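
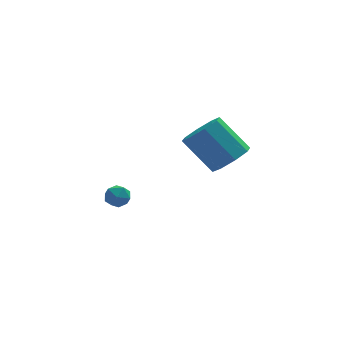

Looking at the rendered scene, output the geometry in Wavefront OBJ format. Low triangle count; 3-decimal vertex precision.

v -3.016 0.87 -2.874
v -2.558 0.558 -2.492
v -3.722 0.062 -2.688
v -3.264 -0.25 -2.306
v -3.545 0.324 -2.095
v -3.109 0.824 -2.209
v -3.171 -0.204 -2.971
v -2.735 0.296 -3.085
v -2.655 -0.105 -2.551
v -2.885 0.221 -2.01
v -3.395 0.399 -3.17
v -3.625 0.725 -2.629
v 0.915 -3.99 1.651
v 1.48 -4.428 2.321
v 0.371 -3.627 3.78
v -0.195 -3.19 3.109
v 1.73 -3.746 2.136
v 0.621 -2.945 3.595
v 1.502 -3.206 1.667
v 0.393 -2.406 3.126
v 0.93 -3.126 1.188
v -0.179 -2.326 2.647
v 0.349 -3.553 0.98
v -0.76 -2.752 2.439
v 0.099 -4.235 1.165
v -1.01 -3.434 2.624
v 0.327 -4.774 1.634
v -0.782 -3.974 3.093
v 0.899 -4.854 2.113
v -0.21 -4.054 3.572
f 1 12 6
f 1 6 2
f 1 2 8
f 1 8 11
f 1 11 12
f 2 6 10
f 6 12 5
f 12 11 3
f 11 8 7
f 8 2 9
f 4 10 5
f 4 5 3
f 4 3 7
f 4 7 9
f 4 9 10
f 5 10 6
f 3 5 12
f 7 3 11
f 9 7 8
f 10 9 2
f 14 13 17
f 14 17 15
f 15 17 18
f 15 18 16
f 17 13 19
f 17 19 18
f 18 19 20
f 18 20 16
f 19 13 21
f 19 21 20
f 20 21 22
f 20 22 16
f 21 13 23
f 21 23 22
f 22 23 24
f 22 24 16
f 23 13 25
f 23 25 24
f 24 25 26
f 24 26 16
f 25 13 27
f 25 27 26
f 26 27 28
f 26 28 16
f 27 13 29
f 27 29 28
f 28 29 30
f 28 30 16
f 29 13 14
f 29 14 30
f 30 14 15
f 30 15 16



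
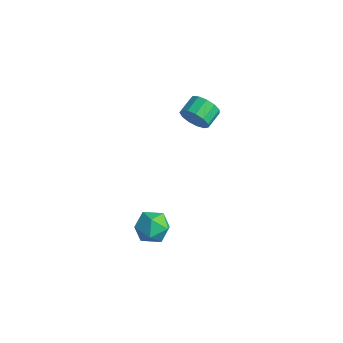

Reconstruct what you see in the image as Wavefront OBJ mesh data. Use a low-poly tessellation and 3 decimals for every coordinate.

v -0.598 -3.114 0.037
v 0.076 -3.074 0.843
v 0.064 -4.606 -0.443
v 0.738 -4.566 0.363
v -0.288 -4.709 0.543
v -0.697 -3.787 0.839
v 0.837 -3.893 -0.439
v 0.428 -2.971 -0.143
v 0.963 -3.556 0.548
v 0.268 -4.06 1.155
v -0.128 -3.62 -0.755
v -0.823 -4.124 -0.148
v -3.835 2.613 2.134
v -3.431 2.978 1.392
v -3.701 4.032 1.765
v -4.105 3.667 2.506
v -3.927 2.897 1.264
v -4.196 3.951 1.636
v -4.393 2.726 1.411
v -4.663 3.78 1.783
v -4.682 2.519 1.788
v -4.952 3.573 2.16
v -4.703 2.341 2.275
v -4.972 3.395 2.647
v -4.448 2.25 2.717
v -4.717 3.304 3.089
v -3.998 2.274 2.974
v -4.268 3.329 3.346
v -3.497 2.406 2.964
v -3.766 3.46 3.336
v -3.103 2.603 2.691
v -3.373 3.657 3.063
v -2.942 2.804 2.241
v -3.211 3.858 2.613
v -3.064 2.943 1.757
v -3.333 3.998 2.129
f 1 12 6
f 1 6 2
f 1 2 8
f 1 8 11
f 1 11 12
f 2 6 10
f 6 12 5
f 12 11 3
f 11 8 7
f 8 2 9
f 4 10 5
f 4 5 3
f 4 3 7
f 4 7 9
f 4 9 10
f 5 10 6
f 3 5 12
f 7 3 11
f 9 7 8
f 10 9 2
f 14 13 17
f 14 17 15
f 15 17 18
f 15 18 16
f 17 13 19
f 17 19 18
f 18 19 20
f 18 20 16
f 19 13 21
f 19 21 20
f 20 21 22
f 20 22 16
f 21 13 23
f 21 23 22
f 22 23 24
f 22 24 16
f 23 13 25
f 23 25 24
f 24 25 26
f 24 26 16
f 25 13 27
f 25 27 26
f 26 27 28
f 26 28 16
f 27 13 29
f 27 29 28
f 28 29 30
f 28 30 16
f 29 13 31
f 29 31 30
f 30 31 32
f 30 32 16
f 31 13 33
f 31 33 32
f 32 33 34
f 32 34 16
f 33 13 35
f 33 35 34
f 34 35 36
f 34 36 16
f 35 13 14
f 35 14 36
f 36 14 15
f 36 15 16



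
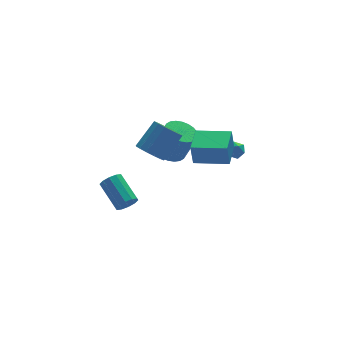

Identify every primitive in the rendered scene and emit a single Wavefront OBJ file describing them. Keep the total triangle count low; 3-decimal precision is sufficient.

v -1.958 -1.751 2.914
v -1.311 -1.639 2.227
v 0.045 -1.176 3.579
v -0.602 -1.289 4.266
v -1.517 -1.196 2.282
v -0.161 -0.733 3.634
v -1.841 -0.902 2.506
v -0.485 -0.439 3.858
v -2.196 -0.835 2.839
v -0.841 -0.372 4.191
v -2.488 -1.014 3.193
v -1.132 -0.551 4.545
v -2.637 -1.39 3.471
v -1.281 -0.928 4.824
v -2.605 -1.864 3.601
v -1.249 -1.401 4.953
v -2.399 -2.307 3.546
v -1.043 -1.844 4.898
v -2.075 -2.601 3.322
v -0.719 -2.138 4.674
v -1.719 -2.668 2.989
v -0.364 -2.205 4.341
v -1.428 -2.489 2.635
v -0.072 -2.026 3.987
v -1.279 -2.112 2.356
v 0.077 -1.65 3.709
v -2.085 1.345 -4.076
v -1.875 1.022 -3.421
v -2.126 2.832 -2.449
v -2.335 3.155 -3.104
v -1.489 1.188 -3.63
v -1.74 2.998 -2.658
v -1.331 1.414 -4.01
v -1.582 3.224 -3.038
v -1.46 1.614 -4.415
v -1.711 3.424 -3.443
v -1.828 1.711 -4.691
v -2.079 3.521 -3.719
v -2.294 1.668 -4.731
v -2.545 3.478 -3.759
v -2.68 1.502 -4.522
v -2.931 3.312 -3.55
v -2.838 1.276 -4.142
v -3.089 3.086 -3.17
v -2.709 1.076 -3.737
v -2.96 2.886 -2.765
v -2.341 0.979 -3.461
v -2.592 2.789 -2.489
v 0.549 1.125 0.121
v 1.505 1.464 -0.11
v 2.107 1.034 1.748
v 1.151 0.695 1.979
v 1.33 1.805 0.025
v 1.932 1.375 1.883
v 1.037 2.042 0.175
v 1.639 1.612 2.033
v 0.67 2.139 0.316
v 1.271 1.709 2.175
v 0.284 2.082 0.428
v 0.885 1.653 2.287
v -0.062 1.88 0.493
v 0.54 1.45 2.352
v -0.314 1.562 0.502
v 0.287 1.132 2.36
v -0.435 1.178 0.452
v 0.166 0.748 2.31
v -0.407 0.786 0.352
v 0.195 0.356 2.21
v -0.232 0.445 0.217
v 0.37 0.015 2.075
v 0.061 0.208 0.067
v 0.663 -0.222 1.925
v 0.429 0.111 -0.075
v 1.03 -0.319 1.784
v 0.815 0.167 -0.187
v 1.416 -0.262 1.672
v 1.16 0.37 -0.252
v 1.762 -0.06 1.607
v 1.413 0.688 -0.26
v 2.014 0.258 1.598
v 1.534 1.072 -0.21
v 2.135 0.642 1.648
v 2.61 -2.292 2.234
v 2.958 -2.439 2.739
v 2.862 -3.181 1.801
v 3.21 -3.328 2.306
v 2.581 -3.305 2.352
v 2.425 -2.755 2.619
v 3.395 -2.865 1.921
v 3.239 -2.315 2.188
v 3.443 -2.793 2.546
v 2.94 -3.065 2.812
v 2.88 -2.555 1.728
v 2.377 -2.827 1.994
v 1.501 -4.842 3.057
v 1.333 -4.826 4.436
v -0.169 -3.657 2.839
v -0.337 -3.64 4.219
v 2.497 -3.42 3.161
v 2.329 -3.403 4.541
v 0.827 -2.234 2.944
v 0.659 -2.218 4.323
f 2 1 5
f 2 5 3
f 3 5 6
f 3 6 4
f 5 1 7
f 5 7 6
f 6 7 8
f 6 8 4
f 7 1 9
f 7 9 8
f 8 9 10
f 8 10 4
f 9 1 11
f 9 11 10
f 10 11 12
f 10 12 4
f 11 1 13
f 11 13 12
f 12 13 14
f 12 14 4
f 13 1 15
f 13 15 14
f 14 15 16
f 14 16 4
f 15 1 17
f 15 17 16
f 16 17 18
f 16 18 4
f 17 1 19
f 17 19 18
f 18 19 20
f 18 20 4
f 19 1 21
f 19 21 20
f 20 21 22
f 20 22 4
f 21 1 23
f 21 23 22
f 22 23 24
f 22 24 4
f 23 1 25
f 23 25 24
f 24 25 26
f 24 26 4
f 25 1 2
f 25 2 26
f 26 2 3
f 26 3 4
f 28 27 31
f 28 31 29
f 29 31 32
f 29 32 30
f 31 27 33
f 31 33 32
f 32 33 34
f 32 34 30
f 33 27 35
f 33 35 34
f 34 35 36
f 34 36 30
f 35 27 37
f 35 37 36
f 36 37 38
f 36 38 30
f 37 27 39
f 37 39 38
f 38 39 40
f 38 40 30
f 39 27 41
f 39 41 40
f 40 41 42
f 40 42 30
f 41 27 43
f 41 43 42
f 42 43 44
f 42 44 30
f 43 27 45
f 43 45 44
f 44 45 46
f 44 46 30
f 45 27 47
f 45 47 46
f 46 47 48
f 46 48 30
f 47 27 28
f 47 28 48
f 48 28 29
f 48 29 30
f 50 49 53
f 50 53 51
f 51 53 54
f 51 54 52
f 53 49 55
f 53 55 54
f 54 55 56
f 54 56 52
f 55 49 57
f 55 57 56
f 56 57 58
f 56 58 52
f 57 49 59
f 57 59 58
f 58 59 60
f 58 60 52
f 59 49 61
f 59 61 60
f 60 61 62
f 60 62 52
f 61 49 63
f 61 63 62
f 62 63 64
f 62 64 52
f 63 49 65
f 63 65 64
f 64 65 66
f 64 66 52
f 65 49 67
f 65 67 66
f 66 67 68
f 66 68 52
f 67 49 69
f 67 69 68
f 68 69 70
f 68 70 52
f 69 49 71
f 69 71 70
f 70 71 72
f 70 72 52
f 71 49 73
f 71 73 72
f 72 73 74
f 72 74 52
f 73 49 75
f 73 75 74
f 74 75 76
f 74 76 52
f 75 49 77
f 75 77 76
f 76 77 78
f 76 78 52
f 77 49 79
f 77 79 78
f 78 79 80
f 78 80 52
f 79 49 81
f 79 81 80
f 80 81 82
f 80 82 52
f 81 49 50
f 81 50 82
f 82 50 51
f 82 51 52
f 83 94 88
f 83 88 84
f 83 84 90
f 83 90 93
f 83 93 94
f 84 88 92
f 88 94 87
f 94 93 85
f 93 90 89
f 90 84 91
f 86 92 87
f 86 87 85
f 86 85 89
f 86 89 91
f 86 91 92
f 87 92 88
f 85 87 94
f 89 85 93
f 91 89 90
f 92 91 84
f 96 98 95
f 99 96 95
f 95 98 97
f 97 99 95
f 96 102 98
f 100 96 99
f 100 102 96
f 98 102 97
f 101 99 97
f 97 102 101
f 101 100 99
f 102 100 101



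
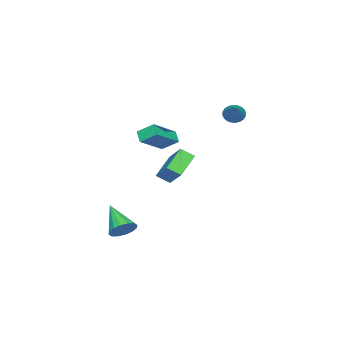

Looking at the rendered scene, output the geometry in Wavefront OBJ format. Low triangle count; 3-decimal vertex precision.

v 0.692 -4.311 1.505
v 0.544 -3.306 2.199
v -1.033 -3.822 0.43
v -1.181 -2.818 1.124
v 1.161 -3.862 0.956
v 1.013 -2.858 1.65
v -0.564 -3.374 -0.119
v -0.712 -2.369 0.575
v 4.399 -3.21 -4.527
v 4.899 -3.833 -4.817
v 3.421 -4.57 -3.293
v 5.112 -3.67 -4.469
v 5.134 -3.384 -4.135
v 4.959 -3.051 -3.907
v 4.634 -2.76 -3.845
v 4.246 -2.591 -3.965
v 3.9 -2.587 -4.236
v 3.687 -2.75 -4.585
v 3.665 -3.037 -4.918
v 3.84 -3.37 -5.146
v 4.164 -3.66 -5.209
v 4.552 -3.83 -5.088
v -2.37 -3.822 -1.485
v -1.293 -2.567 -0.225
v -2.662 -3.047 -2.008
v -1.585 -1.791 -0.748
v -0.975 -3.989 -2.512
v 0.102 -2.733 -1.252
v -1.267 -3.213 -3.035
v -0.19 -1.958 -1.775
v -1.396 0.743 3.049
v -1.014 0.758 2.511
v 0.076 1.457 4.111
v -1.122 0.992 2.502
v -1.271 1.188 2.577
v -1.439 1.316 2.724
v -1.601 1.357 2.92
v -1.731 1.305 3.136
v -1.81 1.167 3.339
v -1.827 0.964 3.497
v -1.777 0.728 3.587
v -1.67 0.494 3.595
v -1.52 0.298 3.52
v -1.352 0.17 3.374
v -1.19 0.129 3.177
v -1.06 0.182 2.961
v -0.981 0.319 2.759
v -0.965 0.522 2.601
f 2 4 1
f 5 2 1
f 1 4 3
f 3 5 1
f 2 8 4
f 6 2 5
f 6 8 2
f 4 8 3
f 7 5 3
f 3 8 7
f 7 6 5
f 8 6 7
f 10 9 12
f 10 12 11
f 12 9 13
f 12 13 11
f 13 9 14
f 13 14 11
f 14 9 15
f 14 15 11
f 15 9 16
f 15 16 11
f 16 9 17
f 16 17 11
f 17 9 18
f 17 18 11
f 18 9 19
f 18 19 11
f 19 9 20
f 19 20 11
f 20 9 21
f 20 21 11
f 21 9 22
f 21 22 11
f 22 9 10
f 22 10 11
f 24 26 23
f 27 24 23
f 23 26 25
f 25 27 23
f 24 30 26
f 28 24 27
f 28 30 24
f 26 30 25
f 29 27 25
f 25 30 29
f 29 28 27
f 30 28 29
f 32 31 34
f 32 34 33
f 34 31 35
f 34 35 33
f 35 31 36
f 35 36 33
f 36 31 37
f 36 37 33
f 37 31 38
f 37 38 33
f 38 31 39
f 38 39 33
f 39 31 40
f 39 40 33
f 40 31 41
f 40 41 33
f 41 31 42
f 41 42 33
f 42 31 43
f 42 43 33
f 43 31 44
f 43 44 33
f 44 31 45
f 44 45 33
f 45 31 46
f 45 46 33
f 46 31 47
f 46 47 33
f 47 31 48
f 47 48 33
f 48 31 32
f 48 32 33



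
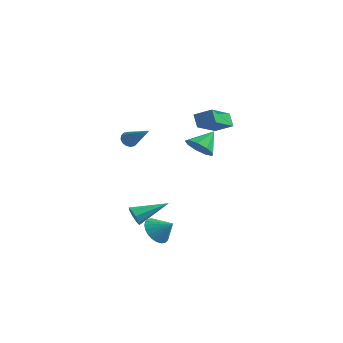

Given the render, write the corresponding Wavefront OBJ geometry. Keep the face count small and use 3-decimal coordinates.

v -0.834 -3.662 -4.015
v -0.261 -3.967 -4.667
v 0.094 -3.438 -3.305
v -0.282 -3.618 -4.75
v -0.387 -3.276 -4.721
v -0.56 -2.993 -4.584
v -0.775 -2.812 -4.361
v -0.999 -2.76 -4.085
v -1.197 -2.845 -3.798
v -1.341 -3.055 -3.545
v -1.407 -3.357 -3.363
v -1.386 -3.706 -3.28
v -1.281 -4.048 -3.309
v -1.108 -4.331 -3.446
v -0.893 -4.513 -3.669
v -0.669 -4.565 -3.945
v -0.471 -4.479 -4.232
v -0.327 -4.269 -4.485
v -3.072 -2.85 -3.814
v -2.736 -2.815 -4.381
v -2.008 -1.23 -3.086
v -3.156 -2.536 -4.389
v -3.527 -2.44 -4.06
v -3.632 -2.584 -3.587
v -3.408 -2.884 -3.248
v -2.988 -3.163 -3.24
v -2.617 -3.259 -3.569
v -2.512 -3.115 -4.042
v -4.73 -1.266 1.055
v -4.474 -1.462 0.609
v -3.07 -1.574 2.145
v -4.421 -1.182 0.608
v -4.451 -0.925 0.726
v -4.555 -0.759 0.932
v -4.707 -0.729 1.171
v -4.865 -0.843 1.379
v -4.986 -1.07 1.5
v -5.039 -1.35 1.502
v -5.009 -1.607 1.383
v -4.904 -1.773 1.177
v -4.753 -1.803 0.938
v -4.595 -1.689 0.73
v -2.622 1.685 2.566
v -1.634 2.041 3.059
v -2.885 3.614 1.702
v -1.897 3.97 2.195
v -2.143 1.41 1.805
v -1.155 1.766 2.298
v -2.406 3.339 0.941
v -1.418 3.695 1.434
v -3.58 3.41 -0.656
v -3.208 2.785 -0.029
v -3.4 4.53 0.356
v -2.731 3.042 -0.399
v -2.651 3.472 -0.89
v -3.006 3.873 -1.27
v -3.629 4.056 -1.363
v -4.23 3.938 -1.125
v -4.526 3.572 -0.667
v -4.38 3.13 -0.204
v -3.859 2.819 0.048
f 2 1 4
f 2 4 3
f 4 1 5
f 4 5 3
f 5 1 6
f 5 6 3
f 6 1 7
f 6 7 3
f 7 1 8
f 7 8 3
f 8 1 9
f 8 9 3
f 9 1 10
f 9 10 3
f 10 1 11
f 10 11 3
f 11 1 12
f 11 12 3
f 12 1 13
f 12 13 3
f 13 1 14
f 13 14 3
f 14 1 15
f 14 15 3
f 15 1 16
f 15 16 3
f 16 1 17
f 16 17 3
f 17 1 18
f 17 18 3
f 18 1 2
f 18 2 3
f 20 19 22
f 20 22 21
f 22 19 23
f 22 23 21
f 23 19 24
f 23 24 21
f 24 19 25
f 24 25 21
f 25 19 26
f 25 26 21
f 26 19 27
f 26 27 21
f 27 19 28
f 27 28 21
f 28 19 20
f 28 20 21
f 30 29 32
f 30 32 31
f 32 29 33
f 32 33 31
f 33 29 34
f 33 34 31
f 34 29 35
f 34 35 31
f 35 29 36
f 35 36 31
f 36 29 37
f 36 37 31
f 37 29 38
f 37 38 31
f 38 29 39
f 38 39 31
f 39 29 40
f 39 40 31
f 40 29 41
f 40 41 31
f 41 29 42
f 41 42 31
f 42 29 30
f 42 30 31
f 44 46 43
f 47 44 43
f 43 46 45
f 45 47 43
f 44 50 46
f 48 44 47
f 48 50 44
f 46 50 45
f 49 47 45
f 45 50 49
f 49 48 47
f 50 48 49
f 52 51 54
f 52 54 53
f 54 51 55
f 54 55 53
f 55 51 56
f 55 56 53
f 56 51 57
f 56 57 53
f 57 51 58
f 57 58 53
f 58 51 59
f 58 59 53
f 59 51 60
f 59 60 53
f 60 51 61
f 60 61 53
f 61 51 52
f 61 52 53



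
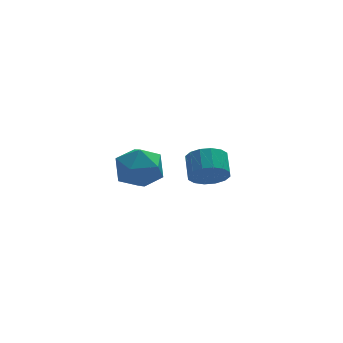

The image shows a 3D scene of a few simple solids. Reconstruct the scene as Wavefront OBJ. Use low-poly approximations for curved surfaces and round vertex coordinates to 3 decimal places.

v 0.324 -2.476 -0.075
v 0.671 -2.977 0.834
v -1.131 -3.483 -0.074
v -0.784 -3.984 0.835
v -1.097 -2.936 0.873
v -0.198 -2.315 0.872
v -0.262 -4.145 -0.112
v 0.637 -3.524 -0.113
v 0.309 -4.009 0.81
v -0.208 -3.262 1.419
v -0.252 -3.198 -0.659
v -0.769 -2.451 -0.05
v 3.836 1.163 -3.427
v 4.349 0.718 -2.806
v 4.518 1.712 -2.233
v 4.004 2.157 -2.853
v 4.656 0.86 -3.142
v 4.825 1.854 -2.568
v 4.744 1.082 -3.554
v 4.912 2.077 -2.98
v 4.588 1.327 -3.931
v 4.756 2.321 -3.358
v 4.23 1.527 -4.174
v 4.398 2.521 -3.6
v 3.767 1.63 -4.216
v 3.935 2.624 -3.643
v 3.322 1.608 -4.047
v 3.491 2.602 -3.474
v 3.015 1.466 -3.712
v 3.184 2.46 -3.138
v 2.928 1.243 -3.3
v 3.096 2.238 -2.726
v 3.084 0.999 -2.922
v 3.252 1.993 -2.349
v 3.442 0.799 -2.68
v 3.61 1.793 -2.106
v 3.905 0.696 -2.637
v 4.073 1.69 -2.064
f 1 12 6
f 1 6 2
f 1 2 8
f 1 8 11
f 1 11 12
f 2 6 10
f 6 12 5
f 12 11 3
f 11 8 7
f 8 2 9
f 4 10 5
f 4 5 3
f 4 3 7
f 4 7 9
f 4 9 10
f 5 10 6
f 3 5 12
f 7 3 11
f 9 7 8
f 10 9 2
f 14 13 17
f 14 17 15
f 15 17 18
f 15 18 16
f 17 13 19
f 17 19 18
f 18 19 20
f 18 20 16
f 19 13 21
f 19 21 20
f 20 21 22
f 20 22 16
f 21 13 23
f 21 23 22
f 22 23 24
f 22 24 16
f 23 13 25
f 23 25 24
f 24 25 26
f 24 26 16
f 25 13 27
f 25 27 26
f 26 27 28
f 26 28 16
f 27 13 29
f 27 29 28
f 28 29 30
f 28 30 16
f 29 13 31
f 29 31 30
f 30 31 32
f 30 32 16
f 31 13 33
f 31 33 32
f 32 33 34
f 32 34 16
f 33 13 35
f 33 35 34
f 34 35 36
f 34 36 16
f 35 13 37
f 35 37 36
f 36 37 38
f 36 38 16
f 37 13 14
f 37 14 38
f 38 14 15
f 38 15 16



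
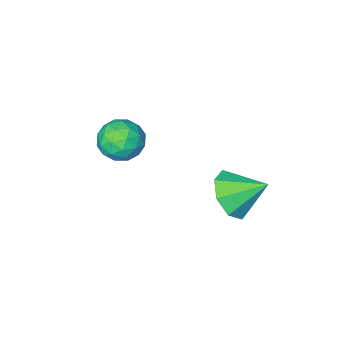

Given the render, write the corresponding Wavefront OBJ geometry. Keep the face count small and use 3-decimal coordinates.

v 1.688 -0.174 0.713
v 2.247 -0.254 0.09
v 2.093 -1.366 1.23
v 2.652 -1.446 0.607
v 2.762 -0.856 1.196
v 2.511 -0.12 0.877
v 1.829 -1.5 0.443
v 1.578 -0.764 0.124
v 2.334 -1.074 -0.077
v 2.91 -0.676 0.388
v 1.43 -0.944 0.932
v 2.006 -0.546 1.397
v 1.932 -0.11 0.356
v 2.408 -1.51 0.964
v 2.473 -1.164 1.311
v 2.801 -1.211 0.944
v 2.087 -0.03 0.819
v 2.416 -0.078 0.452
v 2.718 -0.431 1.103
v 1.924 -1.542 0.868
v 2.253 -1.59 0.501
v 1.539 -0.409 0.376
v 1.867 -0.456 0.009
v 1.622 -1.189 0.217
v 2.311 -0.639 -0.109
v 2.55 -1.339 0.196
v 2.066 -1.371 0.099
v 1.918 -0.938 -0.089
v 2.65 -0.405 0.165
v 2.889 -1.105 0.469
v 2.953 -0.758 0.815
v 2.806 -0.325 0.628
v 2.701 -0.887 0.067
v 1.451 -0.515 0.851
v 1.69 -1.215 1.155
v 1.534 -1.295 0.692
v 1.387 -0.862 0.505
v 1.79 -0.281 1.124
v 2.029 -0.981 1.429
v 2.422 -0.682 1.409
v 2.274 -0.249 1.221
v 1.639 -0.733 1.253
v 0.33 2.843 -0.029
v 1.099 3.15 0.417
v -0.45 3.637 0.769
v 0.93 3.557 -0.152
v 0.41 3.545 -0.649
v -0.156 3.123 -0.783
v -0.438 2.536 -0.476
v -0.269 2.13 0.093
v 0.251 2.141 0.591
v 0.817 2.564 0.725
f 1 38 17
f 38 12 41
f 17 41 6
f 38 41 17
f 1 17 13
f 17 6 18
f 13 18 2
f 17 18 13
f 1 13 22
f 13 2 23
f 22 23 8
f 13 23 22
f 1 22 34
f 22 8 37
f 34 37 11
f 22 37 34
f 1 34 38
f 34 11 42
f 38 42 12
f 34 42 38
f 2 18 29
f 18 6 32
f 29 32 10
f 18 32 29
f 6 41 19
f 41 12 40
f 19 40 5
f 41 40 19
f 12 42 39
f 42 11 35
f 39 35 3
f 42 35 39
f 11 37 36
f 37 8 24
f 36 24 7
f 37 24 36
f 8 23 28
f 23 2 25
f 28 25 9
f 23 25 28
f 4 30 16
f 30 10 31
f 16 31 5
f 30 31 16
f 4 16 14
f 16 5 15
f 14 15 3
f 16 15 14
f 4 14 21
f 14 3 20
f 21 20 7
f 14 20 21
f 4 21 26
f 21 7 27
f 26 27 9
f 21 27 26
f 4 26 30
f 26 9 33
f 30 33 10
f 26 33 30
f 5 31 19
f 31 10 32
f 19 32 6
f 31 32 19
f 3 15 39
f 15 5 40
f 39 40 12
f 15 40 39
f 7 20 36
f 20 3 35
f 36 35 11
f 20 35 36
f 9 27 28
f 27 7 24
f 28 24 8
f 27 24 28
f 10 33 29
f 33 9 25
f 29 25 2
f 33 25 29
f 44 43 46
f 44 46 45
f 46 43 47
f 46 47 45
f 47 43 48
f 47 48 45
f 48 43 49
f 48 49 45
f 49 43 50
f 49 50 45
f 50 43 51
f 50 51 45
f 51 43 52
f 51 52 45
f 52 43 44
f 52 44 45



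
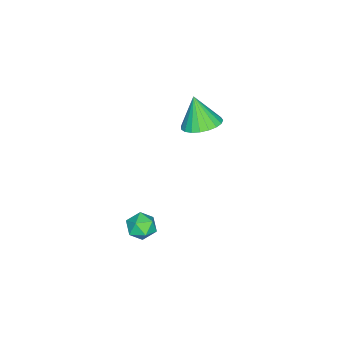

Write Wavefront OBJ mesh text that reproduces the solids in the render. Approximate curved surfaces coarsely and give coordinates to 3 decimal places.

v 3.574 3.94 -2.932
v 4.272 3.731 -2.63
v 3.148 2.749 -2.77
v 3.846 2.54 -2.468
v 3.372 3.025 -2.066
v 3.636 3.762 -2.166
v 3.784 2.718 -3.234
v 4.048 3.455 -3.334
v 4.402 2.976 -2.817
v 4.147 3.166 -2.095
v 3.273 3.314 -3.305
v 3.018 3.504 -2.583
v -2.308 3.488 -0.378
v -1.394 3.808 -0.057
v -2.652 2.892 1.198
v -1.638 4.147 0.018
v -1.997 4.372 0.024
v -2.41 4.445 -0.039
v -2.806 4.351 -0.16
v -3.115 4.109 -0.32
v -3.285 3.759 -0.489
v -3.286 3.362 -0.639
v -3.117 2.988 -0.744
v -2.809 2.699 -0.786
v -2.414 2.547 -0.757
v -2.001 2.558 -0.663
v -1.641 2.73 -0.519
v -1.396 3.032 -0.351
v -1.308 3.414 -0.188
f 1 12 6
f 1 6 2
f 1 2 8
f 1 8 11
f 1 11 12
f 2 6 10
f 6 12 5
f 12 11 3
f 11 8 7
f 8 2 9
f 4 10 5
f 4 5 3
f 4 3 7
f 4 7 9
f 4 9 10
f 5 10 6
f 3 5 12
f 7 3 11
f 9 7 8
f 10 9 2
f 14 13 16
f 14 16 15
f 16 13 17
f 16 17 15
f 17 13 18
f 17 18 15
f 18 13 19
f 18 19 15
f 19 13 20
f 19 20 15
f 20 13 21
f 20 21 15
f 21 13 22
f 21 22 15
f 22 13 23
f 22 23 15
f 23 13 24
f 23 24 15
f 24 13 25
f 24 25 15
f 25 13 26
f 25 26 15
f 26 13 27
f 26 27 15
f 27 13 28
f 27 28 15
f 28 13 29
f 28 29 15
f 29 13 14
f 29 14 15



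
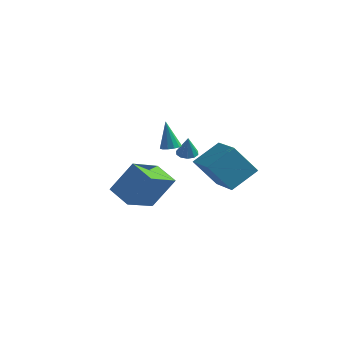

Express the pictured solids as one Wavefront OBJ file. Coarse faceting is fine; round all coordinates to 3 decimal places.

v 0.758 -1.225 1.66
v 1.244 -1.417 1.523
v 0.962 -1.495 2.76
v 1.278 -1.093 1.597
v 1.113 -0.82 1.694
v 0.813 -0.701 1.779
v 0.492 -0.783 1.819
v 0.272 -1.033 1.798
v 0.238 -1.357 1.724
v 0.403 -1.63 1.627
v 0.703 -1.749 1.542
v 1.024 -1.667 1.502
v 0.853 -2.913 2.676
v 1.232 -3.252 2.786
v 0.507 -2.807 4.204
v 1.354 -2.986 2.795
v 1.317 -2.697 2.766
v 1.133 -2.476 2.709
v 0.86 -2.394 2.642
v 0.585 -2.477 2.585
v 0.395 -2.698 2.557
v 0.35 -2.988 2.567
v 0.465 -3.253 2.612
v 0.704 -3.411 2.677
v 0.99 -3.411 2.742
v 1.543 0.248 -0.782
v 0.596 -0.407 0.743
v 2.281 1.466 0.2
v 1.335 0.811 1.724
v 3.025 -0.971 -0.384
v 2.079 -1.626 1.14
v 3.764 0.247 0.597
v 2.817 -0.408 2.122
v -2.967 -0.583 -2.888
v -4.269 -0.14 -2.314
v -2.675 1.323 -3.695
v -3.976 1.765 -3.12
v -1.984 0.015 -1.12
v -3.285 0.457 -0.545
v -1.691 1.92 -1.926
v -2.993 2.363 -1.352
f 2 1 4
f 2 4 3
f 4 1 5
f 4 5 3
f 5 1 6
f 5 6 3
f 6 1 7
f 6 7 3
f 7 1 8
f 7 8 3
f 8 1 9
f 8 9 3
f 9 1 10
f 9 10 3
f 10 1 11
f 10 11 3
f 11 1 12
f 11 12 3
f 12 1 2
f 12 2 3
f 14 13 16
f 14 16 15
f 16 13 17
f 16 17 15
f 17 13 18
f 17 18 15
f 18 13 19
f 18 19 15
f 19 13 20
f 19 20 15
f 20 13 21
f 20 21 15
f 21 13 22
f 21 22 15
f 22 13 23
f 22 23 15
f 23 13 24
f 23 24 15
f 24 13 25
f 24 25 15
f 25 13 14
f 25 14 15
f 27 29 26
f 30 27 26
f 26 29 28
f 28 30 26
f 27 33 29
f 31 27 30
f 31 33 27
f 29 33 28
f 32 30 28
f 28 33 32
f 32 31 30
f 33 31 32
f 35 37 34
f 38 35 34
f 34 37 36
f 36 38 34
f 35 41 37
f 39 35 38
f 39 41 35
f 37 41 36
f 40 38 36
f 36 41 40
f 40 39 38
f 41 39 40



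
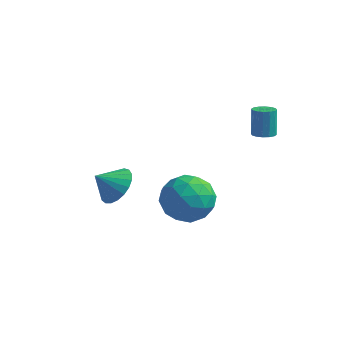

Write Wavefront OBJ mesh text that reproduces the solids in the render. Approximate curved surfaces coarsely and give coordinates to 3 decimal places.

v 3.435 0.536 2.328
v 3.921 0.426 2.438
v 3.751 0.854 3.621
v 3.265 0.964 3.512
v 3.926 0.674 2.349
v 3.755 1.102 3.532
v 3.799 0.885 2.254
v 3.629 1.314 3.437
v 3.575 1.003 2.179
v 3.404 1.432 3.363
v 3.313 0.996 2.144
v 3.143 1.424 3.328
v 3.084 0.865 2.159
v 2.914 1.293 3.342
v 2.949 0.646 2.219
v 2.779 1.074 3.402
v 2.945 0.398 2.308
v 2.774 0.826 3.491
v 3.071 0.186 2.403
v 2.901 0.615 3.586
v 3.296 0.068 2.477
v 3.125 0.497 3.661
v 3.557 0.076 2.512
v 3.387 0.504 3.696
v 3.786 0.207 2.498
v 3.616 0.635 3.681
v -1.985 -1.859 -0.821
v -1.268 -1.905 -0.2
v -2.695 -2.361 -0.039
v -1.425 -1.553 -0.118
v -1.68 -1.253 -0.157
v -1.987 -1.058 -0.311
v -2.294 -1.002 -0.553
v -2.547 -1.094 -0.842
v -2.703 -1.318 -1.127
v -2.735 -1.636 -1.36
v -2.637 -1.993 -1.499
v -2.427 -2.326 -1.521
v -2.139 -2.579 -1.422
v -1.826 -2.707 -1.22
v -1.539 -2.689 -0.948
v -1.33 -2.527 -0.655
v -1.234 -2.25 -0.39
v 2.381 -3.303 0.213
v 3.065 -3.809 1.026
v 0.835 -3.751 1.234
v 1.519 -4.257 2.047
v 1.537 -3.088 1.908
v 2.492 -2.811 1.277
v 1.408 -4.749 0.983
v 2.363 -4.472 0.352
v 2.463 -4.703 1.503
v 2.544 -3.676 2.074
v 1.356 -3.884 0.186
v 1.437 -2.857 0.757
v 2.858 -3.517 0.53
v 1.042 -4.043 1.73
v 1.052 -3.356 1.648
v 1.454 -3.653 2.126
v 2.522 -2.93 0.677
v 2.924 -3.228 1.155
v 2.026 -2.804 1.673
v 0.976 -4.332 1.105
v 1.378 -4.63 1.583
v 2.446 -3.907 0.134
v 2.848 -4.204 0.612
v 1.874 -4.756 0.587
v 2.907 -4.34 1.288
v 1.999 -4.603 1.888
v 1.933 -4.892 1.263
v 2.494 -4.729 0.892
v 2.954 -3.736 1.624
v 2.046 -3.999 2.224
v 2.056 -3.312 2.142
v 2.618 -3.15 1.771
v 2.601 -4.261 1.904
v 1.854 -3.561 0.036
v 0.946 -3.824 0.636
v 1.282 -4.41 0.489
v 1.844 -4.248 0.118
v 1.901 -2.957 0.372
v 0.993 -3.22 0.972
v 1.406 -2.831 1.368
v 1.967 -2.668 0.997
v 1.299 -3.299 0.356
f 2 1 5
f 2 5 3
f 3 5 6
f 3 6 4
f 5 1 7
f 5 7 6
f 6 7 8
f 6 8 4
f 7 1 9
f 7 9 8
f 8 9 10
f 8 10 4
f 9 1 11
f 9 11 10
f 10 11 12
f 10 12 4
f 11 1 13
f 11 13 12
f 12 13 14
f 12 14 4
f 13 1 15
f 13 15 14
f 14 15 16
f 14 16 4
f 15 1 17
f 15 17 16
f 16 17 18
f 16 18 4
f 17 1 19
f 17 19 18
f 18 19 20
f 18 20 4
f 19 1 21
f 19 21 20
f 20 21 22
f 20 22 4
f 21 1 23
f 21 23 22
f 22 23 24
f 22 24 4
f 23 1 25
f 23 25 24
f 24 25 26
f 24 26 4
f 25 1 2
f 25 2 26
f 26 2 3
f 26 3 4
f 28 27 30
f 28 30 29
f 30 27 31
f 30 31 29
f 31 27 32
f 31 32 29
f 32 27 33
f 32 33 29
f 33 27 34
f 33 34 29
f 34 27 35
f 34 35 29
f 35 27 36
f 35 36 29
f 36 27 37
f 36 37 29
f 37 27 38
f 37 38 29
f 38 27 39
f 38 39 29
f 39 27 40
f 39 40 29
f 40 27 41
f 40 41 29
f 41 27 42
f 41 42 29
f 42 27 43
f 42 43 29
f 43 27 28
f 43 28 29
f 44 81 60
f 81 55 84
f 60 84 49
f 81 84 60
f 44 60 56
f 60 49 61
f 56 61 45
f 60 61 56
f 44 56 65
f 56 45 66
f 65 66 51
f 56 66 65
f 44 65 77
f 65 51 80
f 77 80 54
f 65 80 77
f 44 77 81
f 77 54 85
f 81 85 55
f 77 85 81
f 45 61 72
f 61 49 75
f 72 75 53
f 61 75 72
f 49 84 62
f 84 55 83
f 62 83 48
f 84 83 62
f 55 85 82
f 85 54 78
f 82 78 46
f 85 78 82
f 54 80 79
f 80 51 67
f 79 67 50
f 80 67 79
f 51 66 71
f 66 45 68
f 71 68 52
f 66 68 71
f 47 73 59
f 73 53 74
f 59 74 48
f 73 74 59
f 47 59 57
f 59 48 58
f 57 58 46
f 59 58 57
f 47 57 64
f 57 46 63
f 64 63 50
f 57 63 64
f 47 64 69
f 64 50 70
f 69 70 52
f 64 70 69
f 47 69 73
f 69 52 76
f 73 76 53
f 69 76 73
f 48 74 62
f 74 53 75
f 62 75 49
f 74 75 62
f 46 58 82
f 58 48 83
f 82 83 55
f 58 83 82
f 50 63 79
f 63 46 78
f 79 78 54
f 63 78 79
f 52 70 71
f 70 50 67
f 71 67 51
f 70 67 71
f 53 76 72
f 76 52 68
f 72 68 45
f 76 68 72



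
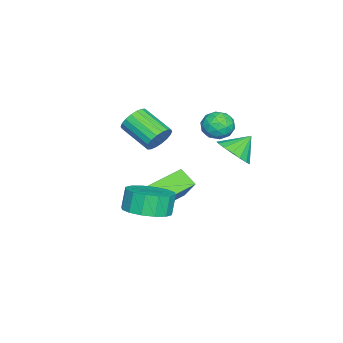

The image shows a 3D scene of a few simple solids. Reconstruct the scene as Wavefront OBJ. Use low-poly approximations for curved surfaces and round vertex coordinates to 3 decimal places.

v -0.399 0.072 -4.951
v -0.729 -0.646 -4.388
v -2.191 1.111 -4.677
v -2.521 0.393 -4.114
v 0.141 0.707 -3.826
v -0.189 -0.011 -3.263
v -1.651 1.746 -3.552
v -1.981 1.028 -2.989
v -2.783 2.421 0.05
v -2.339 2.965 0.302
v -1.921 2.075 -0.722
v -1.477 2.619 -0.47
v -1.64 2.038 -0.031
v -2.173 2.252 0.446
v -2.087 2.788 -0.866
v -2.62 3.002 -0.389
v -1.909 3.192 -0.264
v -1.633 2.729 0.252
v -2.627 2.311 -0.672
v -2.351 1.848 -0.156
v -2.637 2.723 0.244
v -1.623 2.317 -0.664
v -1.719 1.975 -0.406
v -1.458 2.295 -0.258
v -2.539 2.304 0.328
v -2.278 2.624 0.476
v -1.868 2.079 0.281
v -1.982 2.416 -0.896
v -1.721 2.736 -0.748
v -2.802 2.745 -0.162
v -2.541 3.065 -0.014
v -2.392 2.961 -0.701
v -2.123 3.177 0.059
v -1.616 2.974 -0.395
v -1.975 3.073 -0.628
v -2.288 3.198 -0.347
v -1.961 2.905 0.362
v -1.454 2.701 -0.091
v -1.55 2.36 0.167
v -1.863 2.485 0.447
v -1.708 3.038 0.029
v -2.806 2.339 -0.329
v -2.299 2.135 -0.782
v -2.397 2.555 -0.867
v -2.71 2.68 -0.587
v -2.644 2.066 -0.025
v -2.137 1.863 -0.479
v -1.972 1.842 -0.073
v -2.285 1.967 0.208
v -2.552 2.002 -0.449
v -3.568 2.775 -2.618
v -2.813 2.916 -2.148
v -4.172 3.365 -1.822
v -2.833 3.254 -2.414
v -3.022 3.483 -2.727
v -3.335 3.549 -3.014
v -3.702 3.438 -3.211
v -4.038 3.176 -3.272
v -4.266 2.821 -3.183
v -4.335 2.457 -2.964
v -4.227 2.165 -2.666
v -3.968 2.013 -2.357
v -3.618 2.035 -2.108
v -3.256 2.228 -1.975
v -2.965 2.545 -1.99
v -1.056 0.405 -0.813
v -0.586 0.458 -0.311
v -1.154 -0.833 0.356
v -1.624 -0.885 -0.147
v -0.823 0.62 -0.2
v -1.391 -0.671 0.467
v -1.106 0.738 -0.211
v -1.674 -0.552 0.456
v -1.379 0.791 -0.341
v -1.947 -0.499 0.325
v -1.588 0.768 -0.565
v -2.156 -0.523 0.102
v -1.692 0.673 -0.838
v -2.26 -0.618 -0.171
v -1.669 0.524 -1.106
v -2.238 -0.766 -0.439
v -1.526 0.353 -1.316
v -2.094 -0.938 -0.649
v -1.289 0.191 -1.427
v -1.857 -1.1 -0.76
v -1.006 0.072 -1.416
v -1.574 -1.218 -0.749
v -0.733 0.019 -1.285
v -1.301 -1.271 -0.619
v -0.524 0.043 -1.062
v -1.092 -1.248 -0.395
v -0.42 0.138 -0.789
v -0.988 -1.153 -0.122
v -0.442 0.286 -0.521
v -1.011 -1.004 0.146
v 1.46 0.709 -3.433
v 2.233 1.311 -3.148
v 1.853 1.352 -2.202
v 1.08 0.751 -2.487
v 1.857 1.642 -3.314
v 1.476 1.683 -2.368
v 1.374 1.723 -3.512
v 0.994 1.764 -2.566
v 0.914 1.532 -3.688
v 0.534 1.574 -2.743
v 0.601 1.121 -3.796
v 0.221 1.163 -2.851
v 0.518 0.6 -3.807
v 0.137 0.641 -2.862
v 0.687 0.108 -3.718
v 0.307 0.149 -2.772
v 1.064 -0.223 -3.552
v 0.683 -0.182 -2.606
v 1.546 -0.304 -3.354
v 1.166 -0.263 -2.408
v 2.006 -0.114 -3.177
v 1.626 -0.072 -2.232
v 2.319 0.297 -3.069
v 1.939 0.339 -2.124
v 2.403 0.819 -3.058
v 2.022 0.86 -2.113
f 2 4 1
f 5 2 1
f 1 4 3
f 3 5 1
f 2 8 4
f 6 2 5
f 6 8 2
f 4 8 3
f 7 5 3
f 3 8 7
f 7 6 5
f 8 6 7
f 9 46 25
f 46 20 49
f 25 49 14
f 46 49 25
f 9 25 21
f 25 14 26
f 21 26 10
f 25 26 21
f 9 21 30
f 21 10 31
f 30 31 16
f 21 31 30
f 9 30 42
f 30 16 45
f 42 45 19
f 30 45 42
f 9 42 46
f 42 19 50
f 46 50 20
f 42 50 46
f 10 26 37
f 26 14 40
f 37 40 18
f 26 40 37
f 14 49 27
f 49 20 48
f 27 48 13
f 49 48 27
f 20 50 47
f 50 19 43
f 47 43 11
f 50 43 47
f 19 45 44
f 45 16 32
f 44 32 15
f 45 32 44
f 16 31 36
f 31 10 33
f 36 33 17
f 31 33 36
f 12 38 24
f 38 18 39
f 24 39 13
f 38 39 24
f 12 24 22
f 24 13 23
f 22 23 11
f 24 23 22
f 12 22 29
f 22 11 28
f 29 28 15
f 22 28 29
f 12 29 34
f 29 15 35
f 34 35 17
f 29 35 34
f 12 34 38
f 34 17 41
f 38 41 18
f 34 41 38
f 13 39 27
f 39 18 40
f 27 40 14
f 39 40 27
f 11 23 47
f 23 13 48
f 47 48 20
f 23 48 47
f 15 28 44
f 28 11 43
f 44 43 19
f 28 43 44
f 17 35 36
f 35 15 32
f 36 32 16
f 35 32 36
f 18 41 37
f 41 17 33
f 37 33 10
f 41 33 37
f 52 51 54
f 52 54 53
f 54 51 55
f 54 55 53
f 55 51 56
f 55 56 53
f 56 51 57
f 56 57 53
f 57 51 58
f 57 58 53
f 58 51 59
f 58 59 53
f 59 51 60
f 59 60 53
f 60 51 61
f 60 61 53
f 61 51 62
f 61 62 53
f 62 51 63
f 62 63 53
f 63 51 64
f 63 64 53
f 64 51 65
f 64 65 53
f 65 51 52
f 65 52 53
f 67 66 70
f 67 70 68
f 68 70 71
f 68 71 69
f 70 66 72
f 70 72 71
f 71 72 73
f 71 73 69
f 72 66 74
f 72 74 73
f 73 74 75
f 73 75 69
f 74 66 76
f 74 76 75
f 75 76 77
f 75 77 69
f 76 66 78
f 76 78 77
f 77 78 79
f 77 79 69
f 78 66 80
f 78 80 79
f 79 80 81
f 79 81 69
f 80 66 82
f 80 82 81
f 81 82 83
f 81 83 69
f 82 66 84
f 82 84 83
f 83 84 85
f 83 85 69
f 84 66 86
f 84 86 85
f 85 86 87
f 85 87 69
f 86 66 88
f 86 88 87
f 87 88 89
f 87 89 69
f 88 66 90
f 88 90 89
f 89 90 91
f 89 91 69
f 90 66 92
f 90 92 91
f 91 92 93
f 91 93 69
f 92 66 94
f 92 94 93
f 93 94 95
f 93 95 69
f 94 66 67
f 94 67 95
f 95 67 68
f 95 68 69
f 97 96 100
f 97 100 98
f 98 100 101
f 98 101 99
f 100 96 102
f 100 102 101
f 101 102 103
f 101 103 99
f 102 96 104
f 102 104 103
f 103 104 105
f 103 105 99
f 104 96 106
f 104 106 105
f 105 106 107
f 105 107 99
f 106 96 108
f 106 108 107
f 107 108 109
f 107 109 99
f 108 96 110
f 108 110 109
f 109 110 111
f 109 111 99
f 110 96 112
f 110 112 111
f 111 112 113
f 111 113 99
f 112 96 114
f 112 114 113
f 113 114 115
f 113 115 99
f 114 96 116
f 114 116 115
f 115 116 117
f 115 117 99
f 116 96 118
f 116 118 117
f 117 118 119
f 117 119 99
f 118 96 120
f 118 120 119
f 119 120 121
f 119 121 99
f 120 96 97
f 120 97 121
f 121 97 98
f 121 98 99



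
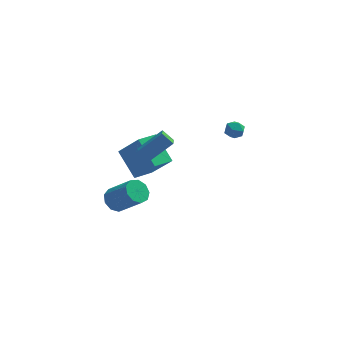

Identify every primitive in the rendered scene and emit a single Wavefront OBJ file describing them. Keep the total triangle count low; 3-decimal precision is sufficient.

v -2.58 -3.573 0.433
v -1.981 -3.225 0.054
v -0.76 -3.919 1.349
v -1.36 -4.267 1.727
v -2.184 -2.89 0.425
v -0.964 -3.583 1.72
v -2.573 -2.874 0.8
v -1.352 -3.568 2.095
v -2.965 -3.186 1.003
v -1.745 -3.879 2.298
v -3.177 -3.678 0.939
v -1.957 -4.372 2.234
v -3.11 -4.122 0.638
v -1.889 -4.816 1.933
v -2.795 -4.309 0.241
v -1.574 -5.003 1.536
v -2.379 -4.151 -0.067
v -1.159 -4.845 1.228
v -2.058 -3.723 -0.141
v -0.837 -4.417 1.154
v -2.753 3.196 -0.73
v -1.573 2.479 0.853
v -1.799 4.17 -0.999
v -0.619 3.454 0.583
v -1.801 1.906 -2.023
v -0.621 1.19 -0.441
v -0.847 2.881 -2.293
v 0.333 2.164 -0.71
v -0.919 -1.562 1.993
v -1.535 -1.311 2.6
v -0.917 -0.674 1.629
v -1.532 -0.423 2.236
v 0.452 -1.077 3.184
v -0.163 -0.826 3.791
v 0.455 -0.189 2.82
v -0.161 0.062 3.427
v 3.306 2.213 2.106
v 3.913 2.331 1.869
v 3.667 1.329 2.591
v 4.274 1.447 2.354
v 4.016 1.843 2.818
v 3.793 2.39 2.518
v 3.787 1.27 1.942
v 3.564 1.817 1.642
v 4.211 1.748 1.768
v 4.352 2.103 2.309
v 3.228 1.557 2.151
v 3.369 1.912 2.692
f 2 1 5
f 2 5 3
f 3 5 6
f 3 6 4
f 5 1 7
f 5 7 6
f 6 7 8
f 6 8 4
f 7 1 9
f 7 9 8
f 8 9 10
f 8 10 4
f 9 1 11
f 9 11 10
f 10 11 12
f 10 12 4
f 11 1 13
f 11 13 12
f 12 13 14
f 12 14 4
f 13 1 15
f 13 15 14
f 14 15 16
f 14 16 4
f 15 1 17
f 15 17 16
f 16 17 18
f 16 18 4
f 17 1 19
f 17 19 18
f 18 19 20
f 18 20 4
f 19 1 2
f 19 2 20
f 20 2 3
f 20 3 4
f 22 24 21
f 25 22 21
f 21 24 23
f 23 25 21
f 22 28 24
f 26 22 25
f 26 28 22
f 24 28 23
f 27 25 23
f 23 28 27
f 27 26 25
f 28 26 27
f 30 32 29
f 33 30 29
f 29 32 31
f 31 33 29
f 30 36 32
f 34 30 33
f 34 36 30
f 32 36 31
f 35 33 31
f 31 36 35
f 35 34 33
f 36 34 35
f 37 48 42
f 37 42 38
f 37 38 44
f 37 44 47
f 37 47 48
f 38 42 46
f 42 48 41
f 48 47 39
f 47 44 43
f 44 38 45
f 40 46 41
f 40 41 39
f 40 39 43
f 40 43 45
f 40 45 46
f 41 46 42
f 39 41 48
f 43 39 47
f 45 43 44
f 46 45 38



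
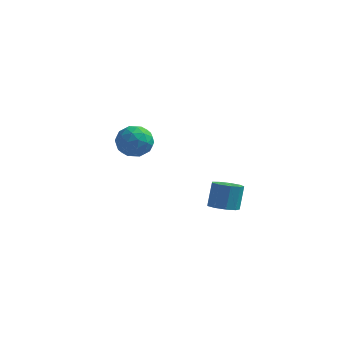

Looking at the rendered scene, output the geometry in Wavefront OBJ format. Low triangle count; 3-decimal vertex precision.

v -1.434 2.807 -1.861
v -0.788 2.884 -2.361
v -1.512 1.516 -2.159
v -0.866 1.593 -2.659
v -0.766 1.66 -1.848
v -0.718 2.458 -1.664
v -1.582 1.942 -2.856
v -1.534 2.74 -2.672
v -0.88 2.349 -2.976
v -0.376 2.175 -2.353
v -1.924 2.225 -2.167
v -1.42 2.051 -1.544
v -1.104 2.959 -2.085
v -1.196 1.441 -2.435
v -1.137 1.481 -1.958
v -0.758 1.526 -2.252
v -1.063 2.709 -1.675
v -0.684 2.754 -1.969
v -0.671 2.034 -1.667
v -1.616 1.646 -2.551
v -1.237 1.691 -2.845
v -1.542 2.874 -2.268
v -1.163 2.919 -2.562
v -1.629 2.366 -2.853
v -0.779 2.689 -2.741
v -0.824 1.931 -2.916
v -1.245 2.136 -3.032
v -1.217 2.605 -2.923
v -0.483 2.587 -2.374
v -0.528 1.828 -2.549
v -0.47 1.868 -2.072
v -0.441 2.337 -1.964
v -0.536 2.273 -2.736
v -1.772 2.572 -1.971
v -1.817 1.813 -2.146
v -1.859 2.063 -2.556
v -1.83 2.532 -2.448
v -1.476 2.469 -1.604
v -1.521 1.711 -1.779
v -1.083 1.795 -1.597
v -1.055 2.264 -1.488
v -1.764 2.127 -1.784
v 3.831 -1.455 -3.025
v 4.411 -1.286 -3.11
v 4.429 -0.856 -2.119
v 3.849 -1.025 -2.035
v 4.153 -0.983 -3.237
v 4.172 -0.552 -2.246
v 3.745 -0.9 -3.264
v 3.764 -0.47 -2.274
v 3.377 -1.078 -3.18
v 3.396 -0.648 -2.19
v 3.221 -1.432 -3.024
v 3.24 -1.002 -2.033
v 3.35 -1.797 -2.868
v 3.369 -1.366 -1.877
v 3.704 -2.002 -2.786
v 3.723 -1.571 -1.795
v 4.117 -1.951 -2.815
v 4.136 -1.521 -1.825
v 4.396 -1.668 -2.943
v 4.415 -1.238 -1.953
f 1 38 17
f 38 12 41
f 17 41 6
f 38 41 17
f 1 17 13
f 17 6 18
f 13 18 2
f 17 18 13
f 1 13 22
f 13 2 23
f 22 23 8
f 13 23 22
f 1 22 34
f 22 8 37
f 34 37 11
f 22 37 34
f 1 34 38
f 34 11 42
f 38 42 12
f 34 42 38
f 2 18 29
f 18 6 32
f 29 32 10
f 18 32 29
f 6 41 19
f 41 12 40
f 19 40 5
f 41 40 19
f 12 42 39
f 42 11 35
f 39 35 3
f 42 35 39
f 11 37 36
f 37 8 24
f 36 24 7
f 37 24 36
f 8 23 28
f 23 2 25
f 28 25 9
f 23 25 28
f 4 30 16
f 30 10 31
f 16 31 5
f 30 31 16
f 4 16 14
f 16 5 15
f 14 15 3
f 16 15 14
f 4 14 21
f 14 3 20
f 21 20 7
f 14 20 21
f 4 21 26
f 21 7 27
f 26 27 9
f 21 27 26
f 4 26 30
f 26 9 33
f 30 33 10
f 26 33 30
f 5 31 19
f 31 10 32
f 19 32 6
f 31 32 19
f 3 15 39
f 15 5 40
f 39 40 12
f 15 40 39
f 7 20 36
f 20 3 35
f 36 35 11
f 20 35 36
f 9 27 28
f 27 7 24
f 28 24 8
f 27 24 28
f 10 33 29
f 33 9 25
f 29 25 2
f 33 25 29
f 44 43 47
f 44 47 45
f 45 47 48
f 45 48 46
f 47 43 49
f 47 49 48
f 48 49 50
f 48 50 46
f 49 43 51
f 49 51 50
f 50 51 52
f 50 52 46
f 51 43 53
f 51 53 52
f 52 53 54
f 52 54 46
f 53 43 55
f 53 55 54
f 54 55 56
f 54 56 46
f 55 43 57
f 55 57 56
f 56 57 58
f 56 58 46
f 57 43 59
f 57 59 58
f 58 59 60
f 58 60 46
f 59 43 61
f 59 61 60
f 60 61 62
f 60 62 46
f 61 43 44
f 61 44 62
f 62 44 45
f 62 45 46



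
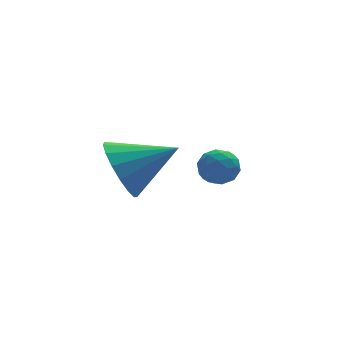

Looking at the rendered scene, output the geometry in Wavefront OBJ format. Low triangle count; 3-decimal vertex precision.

v -0.39 -1.46 -3.298
v -0.156 -1.797 -2.805
v -1.184 -2.123 -3.375
v -0.95 -2.46 -2.882
v -1.19 -1.873 -2.784
v -0.699 -1.463 -2.737
v -0.641 -2.457 -3.443
v -0.15 -2.047 -3.396
v -0.311 -2.413 -2.895
v -0.651 -2.052 -2.487
v -0.689 -1.868 -3.693
v -1.029 -1.507 -3.285
v -0.203 -1.57 -3.045
v -1.137 -2.35 -3.135
v -1.278 -2.005 -3.077
v -1.141 -2.203 -2.788
v -0.522 -1.374 -3.005
v -0.385 -1.572 -2.715
v -0.993 -1.617 -2.703
v -0.955 -2.348 -3.465
v -0.818 -2.546 -3.175
v -0.199 -1.717 -3.392
v -0.062 -1.915 -3.103
v -0.347 -2.303 -3.477
v -0.157 -2.13 -2.808
v -0.624 -2.52 -2.853
v -0.442 -2.518 -3.183
v -0.153 -2.277 -3.155
v -0.356 -1.918 -2.568
v -0.823 -2.308 -2.613
v -0.965 -1.963 -2.556
v -0.676 -1.722 -2.528
v -0.448 -2.28 -2.621
v -0.517 -1.612 -3.567
v -0.984 -2.002 -3.612
v -0.664 -2.198 -3.652
v -0.375 -1.957 -3.624
v -0.716 -1.4 -3.327
v -1.183 -1.79 -3.372
v -1.187 -1.643 -3.025
v -0.898 -1.402 -2.997
v -0.892 -1.64 -3.559
v -4.031 -3.737 -1.554
v -3.719 -4.164 -2.391
v -2.549 -4.043 -0.846
v -3.599 -3.709 -2.445
v -3.578 -3.26 -2.294
v -3.66 -2.92 -1.975
v -3.828 -2.768 -1.558
v -4.041 -2.837 -1.141
v -4.252 -3.112 -0.819
v -4.413 -3.53 -0.664
v -4.486 -3.996 -0.714
v -4.454 -4.402 -0.956
v -4.326 -4.656 -1.335
v -4.13 -4.699 -1.764
v -3.911 -4.522 -2.145
f 1 38 17
f 38 12 41
f 17 41 6
f 38 41 17
f 1 17 13
f 17 6 18
f 13 18 2
f 17 18 13
f 1 13 22
f 13 2 23
f 22 23 8
f 13 23 22
f 1 22 34
f 22 8 37
f 34 37 11
f 22 37 34
f 1 34 38
f 34 11 42
f 38 42 12
f 34 42 38
f 2 18 29
f 18 6 32
f 29 32 10
f 18 32 29
f 6 41 19
f 41 12 40
f 19 40 5
f 41 40 19
f 12 42 39
f 42 11 35
f 39 35 3
f 42 35 39
f 11 37 36
f 37 8 24
f 36 24 7
f 37 24 36
f 8 23 28
f 23 2 25
f 28 25 9
f 23 25 28
f 4 30 16
f 30 10 31
f 16 31 5
f 30 31 16
f 4 16 14
f 16 5 15
f 14 15 3
f 16 15 14
f 4 14 21
f 14 3 20
f 21 20 7
f 14 20 21
f 4 21 26
f 21 7 27
f 26 27 9
f 21 27 26
f 4 26 30
f 26 9 33
f 30 33 10
f 26 33 30
f 5 31 19
f 31 10 32
f 19 32 6
f 31 32 19
f 3 15 39
f 15 5 40
f 39 40 12
f 15 40 39
f 7 20 36
f 20 3 35
f 36 35 11
f 20 35 36
f 9 27 28
f 27 7 24
f 28 24 8
f 27 24 28
f 10 33 29
f 33 9 25
f 29 25 2
f 33 25 29
f 44 43 46
f 44 46 45
f 46 43 47
f 46 47 45
f 47 43 48
f 47 48 45
f 48 43 49
f 48 49 45
f 49 43 50
f 49 50 45
f 50 43 51
f 50 51 45
f 51 43 52
f 51 52 45
f 52 43 53
f 52 53 45
f 53 43 54
f 53 54 45
f 54 43 55
f 54 55 45
f 55 43 56
f 55 56 45
f 56 43 57
f 56 57 45
f 57 43 44
f 57 44 45



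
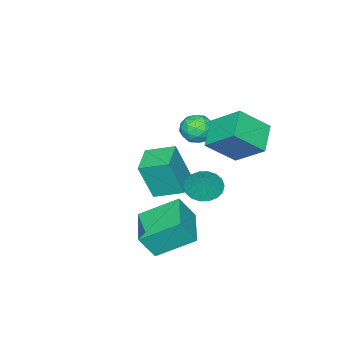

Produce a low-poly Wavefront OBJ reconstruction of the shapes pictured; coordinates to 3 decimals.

v -1.708 0.589 2.425
v -0.561 -0.26 3.633
v -1.846 2.117 3.629
v -0.698 1.267 4.837
v -0.442 1.273 1.703
v 0.706 0.423 2.911
v -0.579 2.8 2.907
v 0.568 1.951 4.115
v -1.64 -4.17 -2.543
v -1.15 -4.688 -0.536
v -2.326 -2.863 -2.038
v -1.836 -3.381 -0.031
v -0.164 -3.339 -2.689
v 0.326 -3.857 -0.682
v -0.85 -2.032 -2.184
v -0.36 -2.55 -0.177
v -2.375 -1.971 1.236
v -1.719 -1.395 1.235
v -1.781 -2.645 2.325
v -1.125 -2.069 2.324
v -1.926 -1.819 2.566
v -2.293 -1.402 1.893
v -1.207 -2.638 1.667
v -1.574 -2.221 0.994
v -0.998 -1.807 1.502
v -1.442 -1.301 2.057
v -2.058 -2.739 1.503
v -2.502 -2.233 2.058
v -2.099 -1.624 1.14
v -1.401 -2.416 2.42
v -1.871 -2.269 2.562
v -1.486 -1.931 2.562
v -2.436 -1.628 1.526
v -2.051 -1.289 1.526
v -2.172 -1.539 2.308
v -1.449 -2.751 2.034
v -1.064 -2.412 2.034
v -2.014 -2.109 0.998
v -1.629 -1.771 0.998
v -1.328 -2.501 1.252
v -1.29 -1.527 1.296
v -0.941 -1.924 1.936
v -0.989 -2.258 1.55
v -1.205 -2.013 1.154
v -1.551 -1.23 1.622
v -1.202 -1.626 2.263
v -1.672 -1.479 2.405
v -1.888 -1.234 2.009
v -1.127 -1.472 1.779
v -2.298 -2.414 1.297
v -1.949 -2.81 1.938
v -1.612 -2.806 1.551
v -1.828 -2.561 1.155
v -2.559 -2.116 1.624
v -2.21 -2.513 2.264
v -2.295 -2.027 2.406
v -2.511 -1.782 2.01
v -2.373 -2.568 1.781
v 2.525 -0.952 -2.426
v 1.407 0.499 -1.32
v 4.047 0.388 -2.646
v 2.929 1.84 -1.541
v 3.111 -1.42 -1.219
v 1.993 0.032 -0.114
v 4.633 -0.079 -1.44
v 3.515 1.372 -0.334
v 0.524 0.258 0.038
v 1.313 -0.153 -0.195
v 1.116 0.702 1.262
v 1.357 0.223 -0.352
v 1.235 0.606 -0.432
v 0.972 0.92 -0.418
v 0.621 1.102 -0.315
v 0.25 1.118 -0.141
v -0.066 0.964 0.068
v -0.265 0.669 0.271
v -0.309 0.294 0.428
v -0.187 -0.089 0.508
v 0.076 -0.403 0.494
v 0.427 -0.586 0.391
v 0.798 -0.602 0.217
v 1.114 -0.447 0.008
f 2 4 1
f 5 2 1
f 1 4 3
f 3 5 1
f 2 8 4
f 6 2 5
f 6 8 2
f 4 8 3
f 7 5 3
f 3 8 7
f 7 6 5
f 8 6 7
f 10 12 9
f 13 10 9
f 9 12 11
f 11 13 9
f 10 16 12
f 14 10 13
f 14 16 10
f 12 16 11
f 15 13 11
f 11 16 15
f 15 14 13
f 16 14 15
f 17 54 33
f 54 28 57
f 33 57 22
f 54 57 33
f 17 33 29
f 33 22 34
f 29 34 18
f 33 34 29
f 17 29 38
f 29 18 39
f 38 39 24
f 29 39 38
f 17 38 50
f 38 24 53
f 50 53 27
f 38 53 50
f 17 50 54
f 50 27 58
f 54 58 28
f 50 58 54
f 18 34 45
f 34 22 48
f 45 48 26
f 34 48 45
f 22 57 35
f 57 28 56
f 35 56 21
f 57 56 35
f 28 58 55
f 58 27 51
f 55 51 19
f 58 51 55
f 27 53 52
f 53 24 40
f 52 40 23
f 53 40 52
f 24 39 44
f 39 18 41
f 44 41 25
f 39 41 44
f 20 46 32
f 46 26 47
f 32 47 21
f 46 47 32
f 20 32 30
f 32 21 31
f 30 31 19
f 32 31 30
f 20 30 37
f 30 19 36
f 37 36 23
f 30 36 37
f 20 37 42
f 37 23 43
f 42 43 25
f 37 43 42
f 20 42 46
f 42 25 49
f 46 49 26
f 42 49 46
f 21 47 35
f 47 26 48
f 35 48 22
f 47 48 35
f 19 31 55
f 31 21 56
f 55 56 28
f 31 56 55
f 23 36 52
f 36 19 51
f 52 51 27
f 36 51 52
f 25 43 44
f 43 23 40
f 44 40 24
f 43 40 44
f 26 49 45
f 49 25 41
f 45 41 18
f 49 41 45
f 60 62 59
f 63 60 59
f 59 62 61
f 61 63 59
f 60 66 62
f 64 60 63
f 64 66 60
f 62 66 61
f 65 63 61
f 61 66 65
f 65 64 63
f 66 64 65
f 68 67 70
f 68 70 69
f 70 67 71
f 70 71 69
f 71 67 72
f 71 72 69
f 72 67 73
f 72 73 69
f 73 67 74
f 73 74 69
f 74 67 75
f 74 75 69
f 75 67 76
f 75 76 69
f 76 67 77
f 76 77 69
f 77 67 78
f 77 78 69
f 78 67 79
f 78 79 69
f 79 67 80
f 79 80 69
f 80 67 81
f 80 81 69
f 81 67 82
f 81 82 69
f 82 67 68
f 82 68 69



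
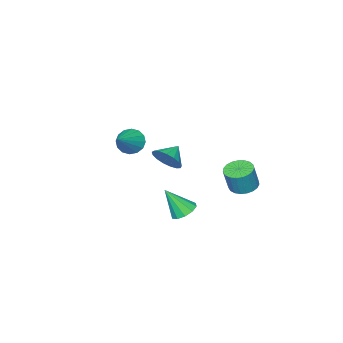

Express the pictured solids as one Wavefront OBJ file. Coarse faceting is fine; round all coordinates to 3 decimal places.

v 2.248 0.739 0.892
v 2.723 0.254 1.599
v 1.212 0.621 1.508
v 2.751 0.702 1.732
v 2.664 1.159 1.673
v 2.482 1.52 1.436
v 2.246 1.702 1.073
v 2.01 1.663 0.67
v 1.829 1.413 0.317
v 1.744 1.008 0.096
v 1.774 0.541 0.058
v 1.913 0.12 0.21
v 2.128 -0.159 0.519
v 2.371 -0.233 0.914
v 2.586 -0.084 1.303
v 0.31 -4.187 -0.428
v 0.86 -4.744 -0.929
v 1.99 -3.533 0.688
v 0.855 -4.326 -1.168
v 0.705 -3.871 -1.208
v 0.448 -3.5 -1.039
v 0.155 -3.313 -0.706
v -0.097 -3.361 -0.299
v -0.24 -3.63 0.074
v -0.236 -4.048 0.313
v -0.085 -4.503 0.353
v 0.172 -4.874 0.184
v 0.465 -5.061 -0.149
v 0.717 -5.013 -0.556
v 1.818 1.667 -3.058
v 2.601 1.937 -3.248
v 2.502 0.833 -1.422
v 2.367 2.309 -2.961
v 1.922 2.435 -2.71
v 1.438 2.268 -2.593
v 1.099 1.872 -2.654
v 1.035 1.397 -2.869
v 1.27 1.025 -3.156
v 1.714 0.898 -3.406
v 2.198 1.065 -3.523
v 2.537 1.462 -3.463
v -1.002 3.56 -1.345
v -0.201 3.295 -1.595
v 0.264 3.296 -0.105
v -0.538 3.56 0.145
v -0.168 3.659 -1.605
v 0.297 3.66 -0.116
v -0.279 4.006 -1.571
v 0.186 4.007 -0.082
v -0.515 4.276 -1.497
v -0.05 4.277 -0.008
v -0.835 4.422 -1.397
v -0.37 4.423 0.092
v -1.184 4.419 -1.288
v -0.72 4.419 0.201
v -1.502 4.267 -1.189
v -1.037 4.268 0.3
v -1.734 3.993 -1.117
v -1.269 3.994 0.373
v -1.839 3.644 -1.084
v -1.374 3.645 0.406
v -1.799 3.28 -1.096
v -1.334 3.281 0.393
v -1.622 2.965 -1.151
v -1.157 2.966 0.338
v -1.337 2.753 -1.24
v -0.872 2.753 0.249
v -0.995 2.68 -1.346
v -0.53 2.68 0.143
v -0.654 2.759 -1.453
v -0.189 2.76 0.036
v -0.373 2.977 -1.541
v 0.092 2.977 -0.052
f 2 1 4
f 2 4 3
f 4 1 5
f 4 5 3
f 5 1 6
f 5 6 3
f 6 1 7
f 6 7 3
f 7 1 8
f 7 8 3
f 8 1 9
f 8 9 3
f 9 1 10
f 9 10 3
f 10 1 11
f 10 11 3
f 11 1 12
f 11 12 3
f 12 1 13
f 12 13 3
f 13 1 14
f 13 14 3
f 14 1 15
f 14 15 3
f 15 1 2
f 15 2 3
f 17 16 19
f 17 19 18
f 19 16 20
f 19 20 18
f 20 16 21
f 20 21 18
f 21 16 22
f 21 22 18
f 22 16 23
f 22 23 18
f 23 16 24
f 23 24 18
f 24 16 25
f 24 25 18
f 25 16 26
f 25 26 18
f 26 16 27
f 26 27 18
f 27 16 28
f 27 28 18
f 28 16 29
f 28 29 18
f 29 16 17
f 29 17 18
f 31 30 33
f 31 33 32
f 33 30 34
f 33 34 32
f 34 30 35
f 34 35 32
f 35 30 36
f 35 36 32
f 36 30 37
f 36 37 32
f 37 30 38
f 37 38 32
f 38 30 39
f 38 39 32
f 39 30 40
f 39 40 32
f 40 30 41
f 40 41 32
f 41 30 31
f 41 31 32
f 43 42 46
f 43 46 44
f 44 46 47
f 44 47 45
f 46 42 48
f 46 48 47
f 47 48 49
f 47 49 45
f 48 42 50
f 48 50 49
f 49 50 51
f 49 51 45
f 50 42 52
f 50 52 51
f 51 52 53
f 51 53 45
f 52 42 54
f 52 54 53
f 53 54 55
f 53 55 45
f 54 42 56
f 54 56 55
f 55 56 57
f 55 57 45
f 56 42 58
f 56 58 57
f 57 58 59
f 57 59 45
f 58 42 60
f 58 60 59
f 59 60 61
f 59 61 45
f 60 42 62
f 60 62 61
f 61 62 63
f 61 63 45
f 62 42 64
f 62 64 63
f 63 64 65
f 63 65 45
f 64 42 66
f 64 66 65
f 65 66 67
f 65 67 45
f 66 42 68
f 66 68 67
f 67 68 69
f 67 69 45
f 68 42 70
f 68 70 69
f 69 70 71
f 69 71 45
f 70 42 72
f 70 72 71
f 71 72 73
f 71 73 45
f 72 42 43
f 72 43 73
f 73 43 44
f 73 44 45



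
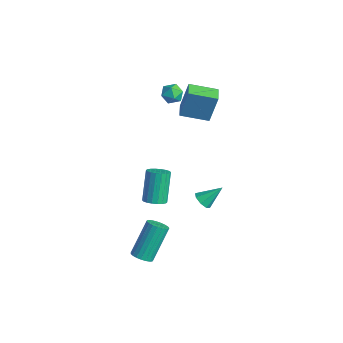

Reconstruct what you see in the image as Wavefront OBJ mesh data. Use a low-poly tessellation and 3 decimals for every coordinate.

v 2.529 -1.154 -0.639
v 2.936 -0.964 -1.006
v 2.871 -0.186 0.239
v 2.544 -0.767 -1.071
v 2.143 -0.797 -0.882
v 1.968 -1.035 -0.551
v 2.123 -1.343 -0.271
v 2.515 -1.54 -0.206
v 2.916 -1.511 -0.395
v 3.09 -1.272 -0.726
v -2.873 0.524 4.15
v -2.207 0.535 3.997
v -3.033 -0.275 3.403
v -2.367 -0.264 3.25
v -2.574 -0.499 3.857
v -2.475 -0.005 4.319
v -2.765 0.265 3.081
v -2.666 0.759 3.543
v -2.14 0.375 3.336
v -2.022 -0.097 3.816
v -3.218 0.357 3.584
v -3.1 -0.115 4.064
v -2.665 0.61 1.663
v -2.439 1.009 3.455
v -3.498 1.144 1.648
v -3.273 1.544 3.441
v -1.807 1.936 1.259
v -1.582 2.336 3.052
v -2.641 2.471 1.245
v -2.415 2.87 3.037
v 1.91 -3.604 -0.007
v 2.301 -3.986 0.307
v 1.62 -3.358 1.92
v 1.23 -2.976 1.607
v 2.452 -3.752 0.28
v 1.771 -3.124 1.893
v 2.496 -3.488 0.195
v 1.815 -2.86 1.808
v 2.424 -3.247 0.071
v 1.743 -2.619 1.684
v 2.25 -3.077 -0.068
v 1.569 -2.449 1.545
v 2.009 -3.011 -0.196
v 1.328 -2.383 1.417
v 1.749 -3.063 -0.285
v 1.068 -2.435 1.328
v 1.52 -3.222 -0.32
v 0.839 -2.594 1.293
v 1.369 -3.456 -0.293
v 0.688 -2.828 1.32
v 1.325 -3.72 -0.208
v 0.644 -3.092 1.405
v 1.397 -3.961 -0.084
v 0.716 -3.333 1.529
v 1.571 -4.131 0.055
v 0.89 -3.503 1.668
v 1.812 -4.197 0.183
v 1.131 -3.569 1.796
v 2.072 -4.145 0.272
v 1.391 -3.517 1.885
v 2.126 -4.515 -4.013
v 2.491 -4.066 -4.235
v 2.079 -2.856 -2.47
v 1.714 -3.305 -2.247
v 2.261 -4.002 -4.333
v 1.849 -2.792 -2.567
v 2.008 -4.026 -4.375
v 1.596 -2.816 -2.61
v 1.776 -4.135 -4.355
v 1.363 -2.925 -2.589
v 1.603 -4.31 -4.276
v 1.191 -3.1 -2.51
v 1.522 -4.52 -4.151
v 1.11 -3.31 -2.385
v 1.544 -4.729 -4.002
v 1.132 -3.519 -2.236
v 1.668 -4.901 -3.855
v 1.256 -3.691 -2.089
v 1.87 -5.007 -3.736
v 1.458 -3.797 -1.97
v 2.117 -5.027 -3.664
v 1.705 -3.817 -1.898
v 2.365 -4.959 -3.653
v 1.953 -3.749 -1.887
v 2.572 -4.814 -3.704
v 2.16 -3.604 -1.938
v 2.702 -4.618 -3.808
v 2.29 -3.408 -2.042
v 2.732 -4.403 -3.948
v 2.32 -3.193 -2.182
v 2.658 -4.208 -4.099
v 2.246 -2.998 -2.333
f 2 1 4
f 2 4 3
f 4 1 5
f 4 5 3
f 5 1 6
f 5 6 3
f 6 1 7
f 6 7 3
f 7 1 8
f 7 8 3
f 8 1 9
f 8 9 3
f 9 1 10
f 9 10 3
f 10 1 2
f 10 2 3
f 11 22 16
f 11 16 12
f 11 12 18
f 11 18 21
f 11 21 22
f 12 16 20
f 16 22 15
f 22 21 13
f 21 18 17
f 18 12 19
f 14 20 15
f 14 15 13
f 14 13 17
f 14 17 19
f 14 19 20
f 15 20 16
f 13 15 22
f 17 13 21
f 19 17 18
f 20 19 12
f 24 26 23
f 27 24 23
f 23 26 25
f 25 27 23
f 24 30 26
f 28 24 27
f 28 30 24
f 26 30 25
f 29 27 25
f 25 30 29
f 29 28 27
f 30 28 29
f 32 31 35
f 32 35 33
f 33 35 36
f 33 36 34
f 35 31 37
f 35 37 36
f 36 37 38
f 36 38 34
f 37 31 39
f 37 39 38
f 38 39 40
f 38 40 34
f 39 31 41
f 39 41 40
f 40 41 42
f 40 42 34
f 41 31 43
f 41 43 42
f 42 43 44
f 42 44 34
f 43 31 45
f 43 45 44
f 44 45 46
f 44 46 34
f 45 31 47
f 45 47 46
f 46 47 48
f 46 48 34
f 47 31 49
f 47 49 48
f 48 49 50
f 48 50 34
f 49 31 51
f 49 51 50
f 50 51 52
f 50 52 34
f 51 31 53
f 51 53 52
f 52 53 54
f 52 54 34
f 53 31 55
f 53 55 54
f 54 55 56
f 54 56 34
f 55 31 57
f 55 57 56
f 56 57 58
f 56 58 34
f 57 31 59
f 57 59 58
f 58 59 60
f 58 60 34
f 59 31 32
f 59 32 60
f 60 32 33
f 60 33 34
f 62 61 65
f 62 65 63
f 63 65 66
f 63 66 64
f 65 61 67
f 65 67 66
f 66 67 68
f 66 68 64
f 67 61 69
f 67 69 68
f 68 69 70
f 68 70 64
f 69 61 71
f 69 71 70
f 70 71 72
f 70 72 64
f 71 61 73
f 71 73 72
f 72 73 74
f 72 74 64
f 73 61 75
f 73 75 74
f 74 75 76
f 74 76 64
f 75 61 77
f 75 77 76
f 76 77 78
f 76 78 64
f 77 61 79
f 77 79 78
f 78 79 80
f 78 80 64
f 79 61 81
f 79 81 80
f 80 81 82
f 80 82 64
f 81 61 83
f 81 83 82
f 82 83 84
f 82 84 64
f 83 61 85
f 83 85 84
f 84 85 86
f 84 86 64
f 85 61 87
f 85 87 86
f 86 87 88
f 86 88 64
f 87 61 89
f 87 89 88
f 88 89 90
f 88 90 64
f 89 61 91
f 89 91 90
f 90 91 92
f 90 92 64
f 91 61 62
f 91 62 92
f 92 62 63
f 92 63 64



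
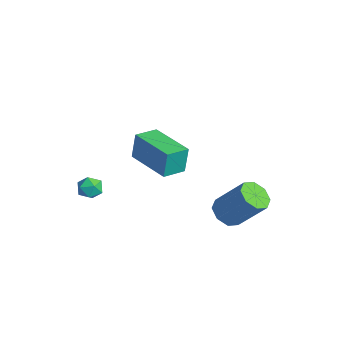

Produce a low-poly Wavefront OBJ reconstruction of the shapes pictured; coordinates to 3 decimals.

v -0.711 -1.601 -1.059
v -0.281 -1.714 -1.55
v -1.179 -2.546 -1.25
v -0.749 -2.659 -1.741
v -0.54 -2.658 -1.113
v -0.251 -2.073 -0.995
v -1.209 -2.187 -1.805
v -0.92 -1.602 -1.687
v -0.589 -2.076 -2.012
v -0.176 -2.367 -1.584
v -1.284 -1.893 -1.216
v -0.871 -2.184 -0.788
v 2.967 -1.456 3.026
v 2.94 -1.277 4.313
v 2.631 -0.409 2.873
v 2.604 -0.23 4.161
v 4.996 -0.81 2.979
v 4.969 -0.631 4.267
v 4.66 0.237 2.827
v 4.633 0.416 4.114
v 2.857 2.895 -1.87
v 3.41 3.208 -2.388
v 4.296 4.159 -0.868
v 3.743 3.845 -0.35
v 2.905 3.576 -2.324
v 3.791 4.526 -0.804
v 2.372 3.545 -1.994
v 3.258 4.495 -0.474
v 2.123 3.133 -1.591
v 3.009 4.083 -0.071
v 2.304 2.581 -1.352
v 3.19 3.532 0.168
v 2.809 2.214 -1.416
v 3.695 3.164 0.104
v 3.342 2.245 -1.746
v 4.228 3.195 -0.226
v 3.591 2.657 -2.149
v 4.477 3.607 -0.629
f 1 12 6
f 1 6 2
f 1 2 8
f 1 8 11
f 1 11 12
f 2 6 10
f 6 12 5
f 12 11 3
f 11 8 7
f 8 2 9
f 4 10 5
f 4 5 3
f 4 3 7
f 4 7 9
f 4 9 10
f 5 10 6
f 3 5 12
f 7 3 11
f 9 7 8
f 10 9 2
f 14 16 13
f 17 14 13
f 13 16 15
f 15 17 13
f 14 20 16
f 18 14 17
f 18 20 14
f 16 20 15
f 19 17 15
f 15 20 19
f 19 18 17
f 20 18 19
f 22 21 25
f 22 25 23
f 23 25 26
f 23 26 24
f 25 21 27
f 25 27 26
f 26 27 28
f 26 28 24
f 27 21 29
f 27 29 28
f 28 29 30
f 28 30 24
f 29 21 31
f 29 31 30
f 30 31 32
f 30 32 24
f 31 21 33
f 31 33 32
f 32 33 34
f 32 34 24
f 33 21 35
f 33 35 34
f 34 35 36
f 34 36 24
f 35 21 37
f 35 37 36
f 36 37 38
f 36 38 24
f 37 21 22
f 37 22 38
f 38 22 23
f 38 23 24



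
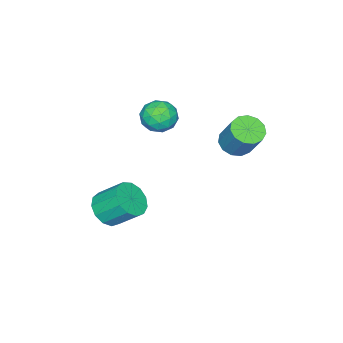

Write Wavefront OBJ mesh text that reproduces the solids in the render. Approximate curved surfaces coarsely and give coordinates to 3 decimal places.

v 3.131 -1.454 -4.197
v 3.81 -1.752 -3.67
v 3.508 -0.684 -2.676
v 2.829 -0.386 -3.203
v 4.014 -1.402 -3.984
v 3.712 -0.334 -2.99
v 3.938 -1.068 -4.366
v 3.636 -0.001 -3.372
v 3.606 -0.857 -4.694
v 3.303 0.211 -3.7
v 3.123 -0.835 -4.864
v 2.82 0.233 -3.87
v 2.642 -1.01 -4.823
v 2.34 0.058 -3.829
v 2.317 -1.325 -4.583
v 2.015 -0.258 -3.589
v 2.251 -1.682 -4.22
v 1.948 -0.614 -3.226
v 2.464 -1.966 -3.85
v 2.161 -0.898 -2.856
v 2.889 -2.087 -3.59
v 2.586 -1.019 -2.596
v 3.391 -2.008 -3.523
v 3.088 -0.94 -2.529
v -2.267 1.335 -1.973
v -1.572 1.572 -2.291
v -1.218 2.422 -0.885
v -1.913 2.185 -0.567
v -1.877 1.885 -2.403
v -1.523 2.735 -0.998
v -2.305 2.023 -2.379
v -1.951 2.873 -0.973
v -2.721 1.943 -2.226
v -2.368 2.793 -0.82
v -2.993 1.67 -1.992
v -2.64 2.519 -0.587
v -3.035 1.29 -1.752
v -2.681 2.14 -0.347
v -2.832 0.925 -1.583
v -2.478 1.775 -0.177
v -2.45 0.69 -1.537
v -2.096 1.54 -0.131
v -2.01 0.66 -1.629
v -1.656 1.509 -0.224
v -1.651 0.844 -1.831
v -1.298 1.694 -0.425
v -1.488 1.184 -2.078
v -1.135 2.034 -0.672
v -0.888 -0.814 -0.774
v -0.382 -1.215 -0.156
v -1.238 -2.105 -1.324
v -0.732 -2.506 -0.706
v -1.488 -2.094 -0.466
v -1.272 -1.296 -0.126
v -0.348 -2.024 -1.354
v -0.132 -1.226 -1.014
v -0.048 -1.962 -0.514
v -0.752 -2.005 0.035
v -0.868 -1.315 -1.515
v -1.572 -1.358 -0.966
v -0.604 -0.901 -0.417
v -1.016 -2.419 -1.063
v -1.46 -2.177 -0.922
v -1.162 -2.412 -0.559
v -1.127 -0.949 -0.4
v -0.83 -1.184 -0.036
v -1.48 -1.701 -0.218
v -0.79 -2.136 -1.444
v -0.493 -2.371 -1.08
v -0.458 -0.908 -0.921
v -0.16 -1.143 -0.558
v -0.14 -1.619 -1.262
v -0.111 -1.576 -0.264
v -0.316 -2.335 -0.587
v -0.091 -2.052 -0.968
v 0.036 -1.583 -0.768
v -0.525 -1.601 0.058
v -0.73 -2.36 -0.264
v -1.175 -2.118 -0.123
v -1.047 -1.649 0.076
v -0.329 -2.041 -0.152
v -0.89 -0.96 -1.216
v -1.095 -1.719 -1.538
v -0.573 -1.671 -1.556
v -0.445 -1.202 -1.357
v -1.304 -0.985 -0.893
v -1.509 -1.744 -1.216
v -1.656 -1.737 -0.712
v -1.529 -1.268 -0.512
v -1.291 -1.279 -1.328
f 2 1 5
f 2 5 3
f 3 5 6
f 3 6 4
f 5 1 7
f 5 7 6
f 6 7 8
f 6 8 4
f 7 1 9
f 7 9 8
f 8 9 10
f 8 10 4
f 9 1 11
f 9 11 10
f 10 11 12
f 10 12 4
f 11 1 13
f 11 13 12
f 12 13 14
f 12 14 4
f 13 1 15
f 13 15 14
f 14 15 16
f 14 16 4
f 15 1 17
f 15 17 16
f 16 17 18
f 16 18 4
f 17 1 19
f 17 19 18
f 18 19 20
f 18 20 4
f 19 1 21
f 19 21 20
f 20 21 22
f 20 22 4
f 21 1 23
f 21 23 22
f 22 23 24
f 22 24 4
f 23 1 2
f 23 2 24
f 24 2 3
f 24 3 4
f 26 25 29
f 26 29 27
f 27 29 30
f 27 30 28
f 29 25 31
f 29 31 30
f 30 31 32
f 30 32 28
f 31 25 33
f 31 33 32
f 32 33 34
f 32 34 28
f 33 25 35
f 33 35 34
f 34 35 36
f 34 36 28
f 35 25 37
f 35 37 36
f 36 37 38
f 36 38 28
f 37 25 39
f 37 39 38
f 38 39 40
f 38 40 28
f 39 25 41
f 39 41 40
f 40 41 42
f 40 42 28
f 41 25 43
f 41 43 42
f 42 43 44
f 42 44 28
f 43 25 45
f 43 45 44
f 44 45 46
f 44 46 28
f 45 25 47
f 45 47 46
f 46 47 48
f 46 48 28
f 47 25 26
f 47 26 48
f 48 26 27
f 48 27 28
f 49 86 65
f 86 60 89
f 65 89 54
f 86 89 65
f 49 65 61
f 65 54 66
f 61 66 50
f 65 66 61
f 49 61 70
f 61 50 71
f 70 71 56
f 61 71 70
f 49 70 82
f 70 56 85
f 82 85 59
f 70 85 82
f 49 82 86
f 82 59 90
f 86 90 60
f 82 90 86
f 50 66 77
f 66 54 80
f 77 80 58
f 66 80 77
f 54 89 67
f 89 60 88
f 67 88 53
f 89 88 67
f 60 90 87
f 90 59 83
f 87 83 51
f 90 83 87
f 59 85 84
f 85 56 72
f 84 72 55
f 85 72 84
f 56 71 76
f 71 50 73
f 76 73 57
f 71 73 76
f 52 78 64
f 78 58 79
f 64 79 53
f 78 79 64
f 52 64 62
f 64 53 63
f 62 63 51
f 64 63 62
f 52 62 69
f 62 51 68
f 69 68 55
f 62 68 69
f 52 69 74
f 69 55 75
f 74 75 57
f 69 75 74
f 52 74 78
f 74 57 81
f 78 81 58
f 74 81 78
f 53 79 67
f 79 58 80
f 67 80 54
f 79 80 67
f 51 63 87
f 63 53 88
f 87 88 60
f 63 88 87
f 55 68 84
f 68 51 83
f 84 83 59
f 68 83 84
f 57 75 76
f 75 55 72
f 76 72 56
f 75 72 76
f 58 81 77
f 81 57 73
f 77 73 50
f 81 73 77



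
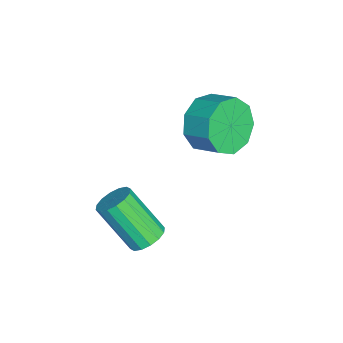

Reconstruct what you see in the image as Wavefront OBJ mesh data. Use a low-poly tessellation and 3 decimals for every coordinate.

v 0.168 0.427 -0.569
v 0.662 0.098 -0.656
v 0.226 -0.916 0.702
v -0.268 -0.587 0.789
v 0.749 0.323 -0.461
v 0.313 -0.691 0.898
v 0.68 0.575 -0.294
v 0.244 -0.438 1.064
v 0.474 0.789 -0.201
v 0.038 -0.225 1.157
v 0.186 0.905 -0.207
v -0.25 -0.109 1.152
v -0.107 0.893 -0.309
v -0.543 -0.121 1.049
v -0.326 0.756 -0.482
v -0.762 -0.258 0.876
v -0.413 0.531 -0.678
v -0.849 -0.483 0.681
v -0.344 0.278 -0.844
v -0.78 -0.735 0.514
v -0.138 0.065 -0.937
v -0.574 -0.949 0.421
v 0.15 -0.051 -0.932
v -0.286 -1.065 0.427
v 0.443 -0.039 -0.829
v 0.007 -1.053 0.529
v -3.242 1.83 1.585
v -2.888 1.22 2.28
v -2.383 1.981 2.69
v -2.738 2.59 1.995
v -2.47 1.231 1.747
v -1.966 1.991 2.156
v -2.414 1.522 1.138
v -1.91 2.282 1.547
v -2.746 1.957 0.738
v -2.241 2.717 1.148
v -3.309 2.333 0.735
v -2.805 3.093 1.145
v -3.841 2.473 1.13
v -3.337 3.233 1.539
v -4.093 2.312 1.737
v -3.589 3.073 2.147
v -3.947 1.926 2.274
v -3.443 2.686 2.684
v -3.471 1.495 2.488
v -2.966 2.255 2.898
f 2 1 5
f 2 5 3
f 3 5 6
f 3 6 4
f 5 1 7
f 5 7 6
f 6 7 8
f 6 8 4
f 7 1 9
f 7 9 8
f 8 9 10
f 8 10 4
f 9 1 11
f 9 11 10
f 10 11 12
f 10 12 4
f 11 1 13
f 11 13 12
f 12 13 14
f 12 14 4
f 13 1 15
f 13 15 14
f 14 15 16
f 14 16 4
f 15 1 17
f 15 17 16
f 16 17 18
f 16 18 4
f 17 1 19
f 17 19 18
f 18 19 20
f 18 20 4
f 19 1 21
f 19 21 20
f 20 21 22
f 20 22 4
f 21 1 23
f 21 23 22
f 22 23 24
f 22 24 4
f 23 1 25
f 23 25 24
f 24 25 26
f 24 26 4
f 25 1 2
f 25 2 26
f 26 2 3
f 26 3 4
f 28 27 31
f 28 31 29
f 29 31 32
f 29 32 30
f 31 27 33
f 31 33 32
f 32 33 34
f 32 34 30
f 33 27 35
f 33 35 34
f 34 35 36
f 34 36 30
f 35 27 37
f 35 37 36
f 36 37 38
f 36 38 30
f 37 27 39
f 37 39 38
f 38 39 40
f 38 40 30
f 39 27 41
f 39 41 40
f 40 41 42
f 40 42 30
f 41 27 43
f 41 43 42
f 42 43 44
f 42 44 30
f 43 27 45
f 43 45 44
f 44 45 46
f 44 46 30
f 45 27 28
f 45 28 46
f 46 28 29
f 46 29 30

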